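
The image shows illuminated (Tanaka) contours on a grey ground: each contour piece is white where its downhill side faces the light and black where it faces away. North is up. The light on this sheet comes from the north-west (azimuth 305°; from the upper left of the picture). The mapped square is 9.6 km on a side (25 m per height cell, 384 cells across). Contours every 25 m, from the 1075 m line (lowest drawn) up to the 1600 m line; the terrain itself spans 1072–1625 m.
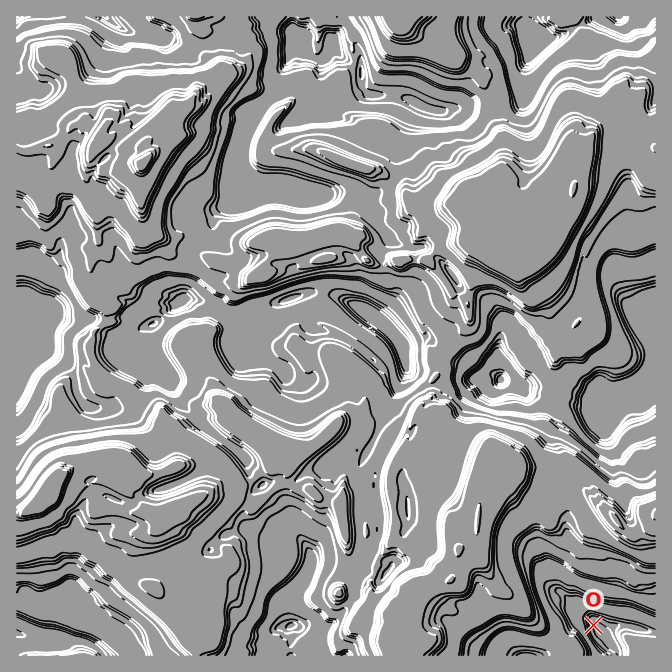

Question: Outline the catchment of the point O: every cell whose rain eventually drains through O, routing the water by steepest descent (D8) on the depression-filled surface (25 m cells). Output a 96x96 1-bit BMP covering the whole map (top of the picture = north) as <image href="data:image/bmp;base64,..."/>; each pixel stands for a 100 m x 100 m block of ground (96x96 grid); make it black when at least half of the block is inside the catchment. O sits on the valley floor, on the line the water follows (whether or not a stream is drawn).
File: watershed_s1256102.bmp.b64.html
<image width="96" height="96" href="data:image/bmp;base64,Qk2+BAAAAAAAAD4AAAAoAAAAYAAAAGAAAAABAAEAAAAAAIAEAAATCwAAEwsAAAIAAAAAAAAA////AAAAAAAAAAAAAAAAAAAAAAAAAAAAAAAAAAAAMAAAAAAAAAAAAAAAcAAAAAAAAAAAAAAA8AAAAAAAAAAAAAAB/AAAAAAAAAAAAAAD/gAAAAAAAAAAAAAH/gAAAAAAAAAAAAAP/gAAAAAAAAAAAAAf/gAAAAAAAAAAAAB//wAAAAAAAAAAAAD//wAAAAAAAAAAAAD//wAAAAAAAAAAAAH//wAAAAAAAAAAAAP//wAAAAAAAAAAAAP//wAAAAAAAAAAAAf//wAAAAAAAAAAAAf//wAAAAAAAAAAAAf//wAAAAAAAAAAAAf//4AAAAAAAAAAAAf//8AAAAAAAAAAAAf//8AAAAAAAAAAAAf//4AAAAAAAAAAAAf//gAAAAAAAAAAAAP//gAAAAAAAAAAAAP//AAAAAAAAAAAAAP/+AAAAAAAAAAAAAH/8AAAAAAAAAAAAAH/wAAAAAAAAAAAAAHgAAAAAAAAAAAAAAAAAAAAAAAAAAAAAAAAAAAAAAAAAAAAAAAAAAAAAAAAAAAAAAAAAAAAAAAAAAAAAAAAAAAAAAAAAAAAAAAAAAAAAAAAAAAAAAAAAAAAAAAAAAAAAAAAAAAAAAAAAAAAAAAAAAAAAAAAAAAAAAAAAAAAAAAAAAAAAAAAAAAAAAAAAAAAAAAAAAAAAAAAAAAAAAAAAAAAAAAAAAAAAAAAAAAAAAAAAAAAAAAAAAAAAAAAAAAAAAAAAAAAAAAAAAAAAAAAAAAAAAAAAAAAAAAAAAAAAAAAAAAAAAAAAAAAAAAAAAAAAAAAAAAAAAAAAAAAAAAAAAAAAAAAAAAAAAAAAAAAAAAAAAAAAAAAAAAAAAAAAAAAAAAAAAAAAAAAAAAAAAAAAAAAAAAAAAAAAAAAAAAAAAAAAAAAAAAAAAAAAAAAAAAAAAAAAAAAAAAAAAAAAAAAAAAAAAAAAAAAAAAAAAAAAAAAAAAAAAAAAAAAAAAAAAAAAAAAAAAAAAAAAAAAAAAAAAAAAAAAAAAAAAAAAAAAAAAAAAAAAAAAAAAAAAAAAAAAAAAAAAAAAAAAAAAAAAAAAAAAAAAAAAAAAAAAAAAAAAAAAAAAAAAAAAAAAAAAAAAAAAAAAAAAAAAAAAAAAAAAAAAAAAAAAAAAAAAAAAAAAAAAAAAAAAAAAAAAAAAAAAAAAAAAAAAAAAAAAAAAAAAAAAAAAAAAAAAAAAAAAAAAAAAAAAAAAAAAAAAAAAAAAAAAAAAAAAAAAAAAAAAAAAAAAAAAAAAAAAAAAAAAAAAAAAAAAAAAAAAAAAAAAAAAAAAAAAAAAAAAAAAAAAAAAAAAAAAAAAAAAAAAAAAAAAAAAAAAAAAAAAAAAAAAAAAAAAAAAAAAAAAAAAAAAAAAAAAAAAAAAAAAAAAAAAAAAAAAAAAAAAAAAAAAAAAAAAAAAAAAAAAAAAAAAAAAAAAAAAAAAAAAAAAAAAAAAAAAAAAAAAAAAAAAAAAAAAAAAAAAAAAAAAAAAAAAAAAAAAAAAAAAAAAAAAAAAAAAAAAAAAAAAAAAAAAAAAAAAAA="/>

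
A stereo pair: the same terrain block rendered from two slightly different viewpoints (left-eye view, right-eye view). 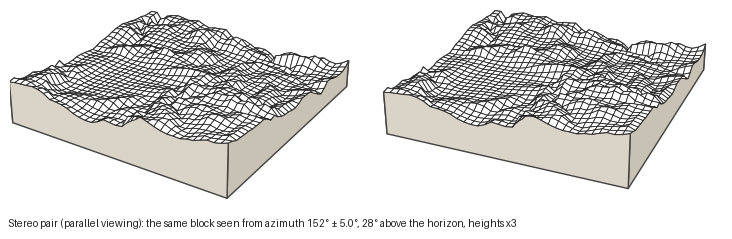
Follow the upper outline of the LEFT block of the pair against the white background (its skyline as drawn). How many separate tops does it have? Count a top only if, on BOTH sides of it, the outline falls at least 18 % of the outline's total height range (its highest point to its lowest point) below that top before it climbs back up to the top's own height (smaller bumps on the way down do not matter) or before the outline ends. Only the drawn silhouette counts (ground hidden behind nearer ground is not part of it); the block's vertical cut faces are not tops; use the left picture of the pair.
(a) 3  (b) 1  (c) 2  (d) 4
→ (b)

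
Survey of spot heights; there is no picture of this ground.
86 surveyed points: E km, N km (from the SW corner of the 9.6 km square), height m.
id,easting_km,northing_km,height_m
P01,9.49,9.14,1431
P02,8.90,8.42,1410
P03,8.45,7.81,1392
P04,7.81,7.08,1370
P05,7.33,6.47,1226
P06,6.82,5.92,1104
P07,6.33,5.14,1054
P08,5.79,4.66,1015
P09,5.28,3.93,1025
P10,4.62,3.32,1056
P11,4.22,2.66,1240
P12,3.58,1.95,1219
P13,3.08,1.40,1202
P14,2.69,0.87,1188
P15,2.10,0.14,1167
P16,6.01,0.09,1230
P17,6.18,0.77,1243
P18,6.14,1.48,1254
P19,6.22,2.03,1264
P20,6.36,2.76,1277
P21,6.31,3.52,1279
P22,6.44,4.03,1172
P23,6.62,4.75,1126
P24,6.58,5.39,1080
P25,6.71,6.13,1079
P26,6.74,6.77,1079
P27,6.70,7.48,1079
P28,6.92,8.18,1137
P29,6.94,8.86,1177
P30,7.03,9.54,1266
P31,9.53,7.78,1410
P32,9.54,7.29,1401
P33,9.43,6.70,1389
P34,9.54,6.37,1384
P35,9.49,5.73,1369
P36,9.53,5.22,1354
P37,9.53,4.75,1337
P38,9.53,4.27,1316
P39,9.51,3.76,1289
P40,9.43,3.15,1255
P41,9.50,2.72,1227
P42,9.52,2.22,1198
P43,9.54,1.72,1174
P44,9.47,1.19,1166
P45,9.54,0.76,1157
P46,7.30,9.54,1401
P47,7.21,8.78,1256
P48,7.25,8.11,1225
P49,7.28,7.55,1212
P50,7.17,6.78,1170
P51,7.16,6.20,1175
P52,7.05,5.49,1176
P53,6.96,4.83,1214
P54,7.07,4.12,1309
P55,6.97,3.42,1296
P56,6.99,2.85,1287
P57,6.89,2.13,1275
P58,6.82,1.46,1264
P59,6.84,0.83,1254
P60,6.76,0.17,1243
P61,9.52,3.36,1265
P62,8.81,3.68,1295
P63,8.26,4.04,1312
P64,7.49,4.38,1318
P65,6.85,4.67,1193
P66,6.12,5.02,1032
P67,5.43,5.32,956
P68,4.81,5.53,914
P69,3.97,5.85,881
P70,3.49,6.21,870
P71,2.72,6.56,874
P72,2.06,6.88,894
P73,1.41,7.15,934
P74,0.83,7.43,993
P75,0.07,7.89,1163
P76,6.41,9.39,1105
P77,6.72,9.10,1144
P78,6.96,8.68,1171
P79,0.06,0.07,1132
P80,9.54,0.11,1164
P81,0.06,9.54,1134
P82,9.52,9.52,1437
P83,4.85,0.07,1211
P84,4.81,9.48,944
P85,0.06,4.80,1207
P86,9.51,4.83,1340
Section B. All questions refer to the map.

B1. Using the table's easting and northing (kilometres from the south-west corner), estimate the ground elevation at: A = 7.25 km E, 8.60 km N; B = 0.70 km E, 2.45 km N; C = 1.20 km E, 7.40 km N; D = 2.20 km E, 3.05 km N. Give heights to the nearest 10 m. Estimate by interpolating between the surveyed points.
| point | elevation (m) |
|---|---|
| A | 1260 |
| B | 1180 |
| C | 950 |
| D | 1210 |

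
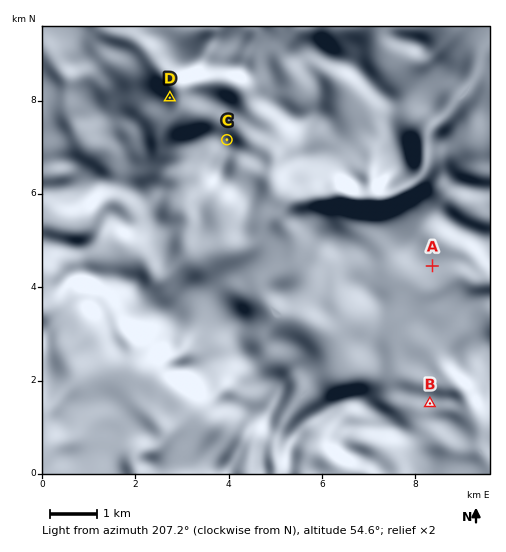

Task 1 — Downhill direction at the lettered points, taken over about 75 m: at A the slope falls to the SE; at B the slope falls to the SE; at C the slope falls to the NE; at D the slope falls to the NE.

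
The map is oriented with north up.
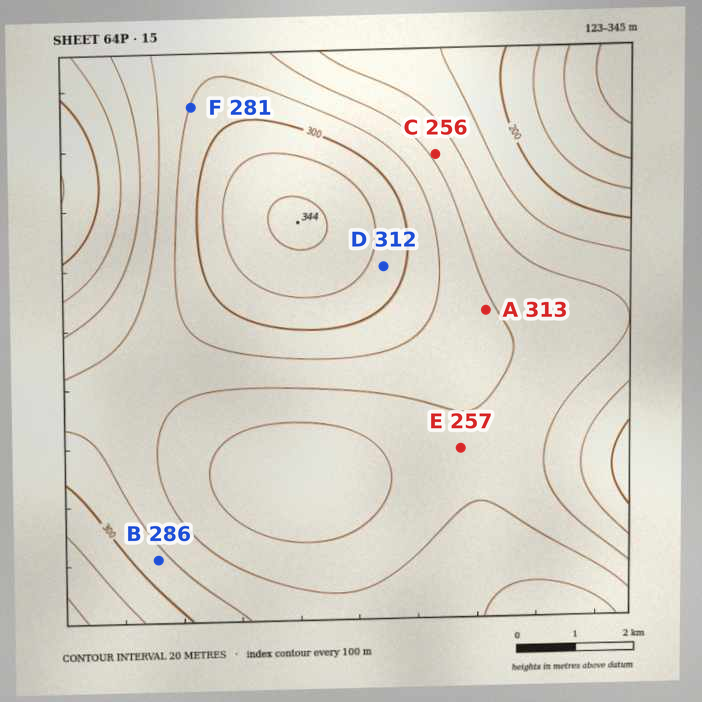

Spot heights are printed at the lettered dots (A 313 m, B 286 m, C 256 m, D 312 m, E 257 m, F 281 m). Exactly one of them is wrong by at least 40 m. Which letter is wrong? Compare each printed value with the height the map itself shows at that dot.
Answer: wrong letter A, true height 263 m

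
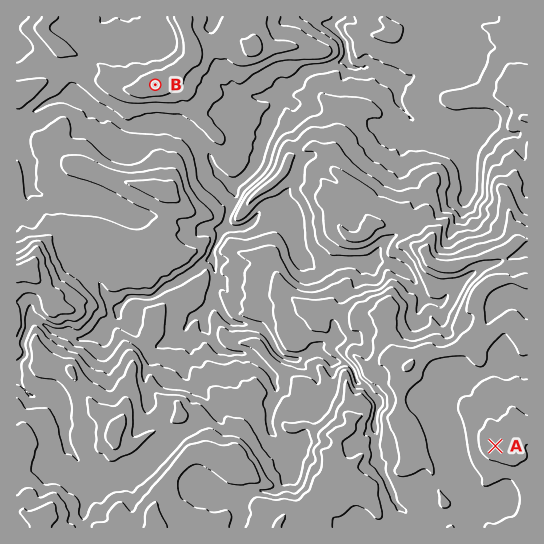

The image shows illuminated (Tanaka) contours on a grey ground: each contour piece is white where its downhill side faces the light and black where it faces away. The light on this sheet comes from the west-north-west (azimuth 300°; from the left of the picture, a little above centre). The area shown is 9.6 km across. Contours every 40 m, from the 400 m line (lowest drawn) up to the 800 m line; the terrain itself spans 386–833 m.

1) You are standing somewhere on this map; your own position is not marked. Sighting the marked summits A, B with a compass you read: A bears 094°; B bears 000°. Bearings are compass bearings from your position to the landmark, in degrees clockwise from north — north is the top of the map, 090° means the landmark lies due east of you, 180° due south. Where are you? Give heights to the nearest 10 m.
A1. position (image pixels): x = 155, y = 422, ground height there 700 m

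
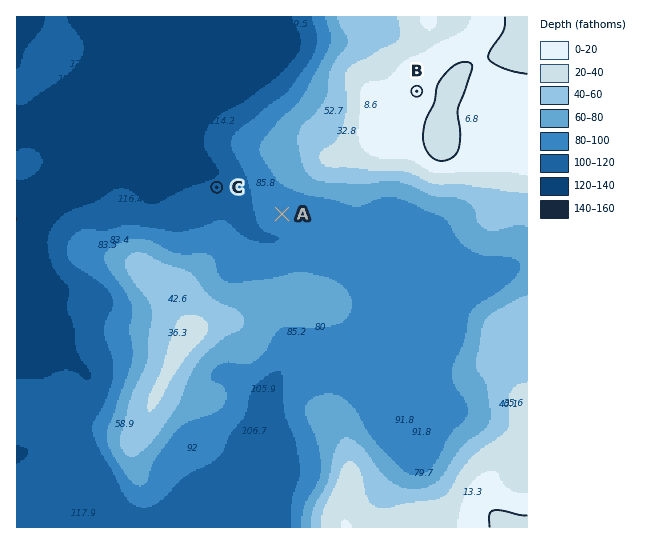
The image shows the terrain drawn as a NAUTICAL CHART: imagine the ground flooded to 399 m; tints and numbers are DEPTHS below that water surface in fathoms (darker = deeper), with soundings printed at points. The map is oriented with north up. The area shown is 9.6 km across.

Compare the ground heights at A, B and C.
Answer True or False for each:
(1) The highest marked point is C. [False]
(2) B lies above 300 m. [True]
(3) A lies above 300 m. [False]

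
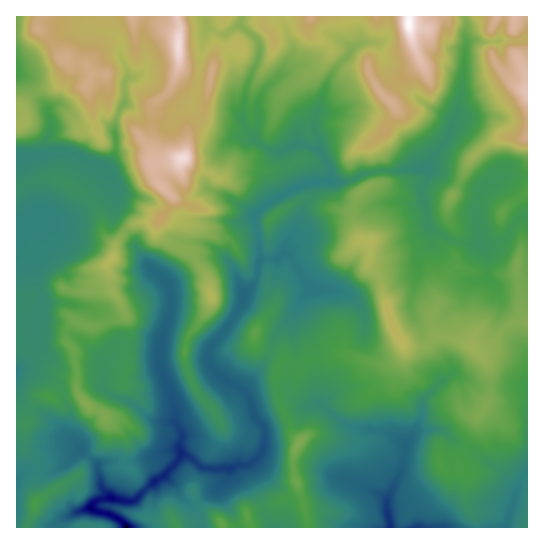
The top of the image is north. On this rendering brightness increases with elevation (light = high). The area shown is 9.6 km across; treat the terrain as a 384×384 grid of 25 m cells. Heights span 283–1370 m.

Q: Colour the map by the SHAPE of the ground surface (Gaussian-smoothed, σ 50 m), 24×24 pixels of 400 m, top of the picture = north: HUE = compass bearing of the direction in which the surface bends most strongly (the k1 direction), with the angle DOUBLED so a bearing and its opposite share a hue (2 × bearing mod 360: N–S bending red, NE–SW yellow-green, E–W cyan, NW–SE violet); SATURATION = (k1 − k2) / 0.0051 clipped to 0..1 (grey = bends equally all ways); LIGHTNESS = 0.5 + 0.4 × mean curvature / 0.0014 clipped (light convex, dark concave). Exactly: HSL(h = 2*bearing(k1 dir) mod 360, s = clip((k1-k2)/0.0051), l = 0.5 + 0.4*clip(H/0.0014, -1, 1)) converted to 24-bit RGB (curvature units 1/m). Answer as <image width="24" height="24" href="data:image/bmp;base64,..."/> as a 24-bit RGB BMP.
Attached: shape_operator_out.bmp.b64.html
<image width="24" height="24" href="data:image/bmp;base64,Qk32BgAAAAAAADYAAAAoAAAAGAAAABgAAAABABgAAAAAAMAGAAATCwAAEwsAAAAAAAAAAAAA9ElaPGpHAbpDWvYA/ybeQ4z/UYrOxee+PCWK0/jg5WzynEO+THd4wNaZak+jZnqzrqV3OyCtwn21mnVIbUQ4mMiDU5lnVKOkUsvW7K7rtnDKKeO/eVwAFjECM9NbsDp0jdh2KzUdYrxNrmG7xVW1q+CVT111f1hklGhjMU+HlXV2cUdcfrZvmqVxdohqQYR6Z4hJNHIt53zUoCTLkpLEy+DNEXp7KIhR0oE9eXoiSnQ6VF9EwVRt1NmPSTVHbWhZfop1YXiPZEWDxp6vj7a4oJ+1n1+cRnttdLF+dIuNRWxOpBpQaIE0mrM3RYldHFB4w1VmvIufXpt5K1xft1tM2bWSXWF8b5WZeYqPfpWKMDxk1tm9hG2lhkpKmWdjS2CfvaaIU4B/UTE6dTo5v+PBzfHxO0CnUzqJgU9U2uW0T3ylSippXMxf67LMjYjGg0Bed209cVhGK1U+oq0tcjItp6yCcouUVHC9rWRrlTloSiyl0/jrq9LbmR0yQ2KuUkNwskpMv+7NhFOGRCJXzuzDR1w3dytDw36zlYaxgmqVWbqVTFu3lbu7sIy4g6ieZ0qIVE6mwI7MUXnqaIU3eSIunNWgV0iJRR9O0PvTXTBMb0NPSUSDxct7mnCDV3iBc49ioHJ8oIWqtXCOGIdvtoN1jWBWrKxma1JwX5ZOaFqI3d9tVUV2Z3yCydCXNCVL3kNvU8csZztelFdcLIliw7WUqIGmeGqXaoaUg4evoFuCmbFdd09MJ08xqKxnq7aJVmZ5gZmRYDt3yeavgTlHSGlTzceHIidG7ZN/lV4qLWKBxpnTf9KoXLGoiWSejXyZgbKOTzNrwlpvuuTnp27AXHW4nMivqYaRZ1Bviod8ODdp3MCRoZ7LtE67wuGpMlNsJUpe+9DVF1g6KoCC89jaMmpdV16Cp5Wktq+iHRAy4PjTTytjjKNscYCSq42ccVWuqH60kouDNyZqxbUjiGE3e8xngsa+gl+nGh87xn145fPYCh8puadbxoieQmxncZFgeURFPBxJ6/jTJyhft62bW46KiZBvXkdpp5ZqgnWJP3PJypDmrF6ByOWcNIN+bj5iJBYrmtyN59u8MhFFMslipmxld1R4ZD82TB8nXNB0pcNlOT1oo6N8gWRhbIddaUh+jbFwe351UXVaNo5tk3PV993USR9fJA8QVLSKq++yXxgvjPF0Gm+Fe3lFeVqHp2LQiqnasN6ZcZyJTVp2cZSPqbKSbnefQ1N61HWQgYN7eYB+ZWpwQGdn++2uMgEvz+mzQqhrr407UcXek9bJxBW1Rm9tXXF2OlhS1LmkxM/jgmy0XHCJcj5+sZ44UEJxiZFLPLFXdIBwenRzcGZmWKtnIFhT5YTz9NfyZjegoOBjQ/CWMYcwEU7a3JbXNT5mZJeyhct0b3pKmnBrk36YXCt0q9GPSkNn2q+qNG5dlXaBdGVwf5uQfaSNUktnZSYWj2cNx/qlIcxrWA8Nx48pK2JJOokROU3ehb3F0ojex32RX4lOS5VdMECB9NvXM0xgX51xvHu1iHibjZCuip+ff3B1Px9BmniquuW31oBZI0+i1uH1oofHa1y1pI28S3o9NEkRaHcDR2oAzcABkjMsMVljyks8j59CQF5JiH5ZTFQlVV4vRDAbbi8fCHmSjcuDi8Gvv7ziyX+dHj41xoK+tDtQLXAoxnBqPxdY9dbv17nif7uMQmZjOm9hTIOZ99TmcTJSgG8zz+blGT+j2K3kvfXVCQAz2fTXkZJRX29O13l9SYd7bygn0j1fd6KPRpiUQkqdSJJ30Za27L7OW4tTTIpkJ1dRPl9J5cnw1LPx2tO3GQoplmg04Nx5AJCrqisbyrWSR3ZQz3pgVp51OilrOZauwpiPUXpdNG9jUmpCW0Ex4teJzdHpxihOJDxMWT9Kg300urBJulqH0EnGR7fHstGRwNmCDmirsFyXzpuAI0uz0KZuIEloOMErwo+mtIekKWl9kWCVedGQftyUSREr7vPYFi9NflCanW9vq9W+VzM0nFBVgsahfbeS1ZOpDQ9cO1pk6d2yEjNs99jTmzq+9w3/H081n29izDF7IEqh3/XWTSlYt1+V2uvFIypyPzN4pOi/r6tgYCNmddiQhqaalnd5hjSG1chvPztj7fbVDRgq3Wh+7d7pRgB4cGfVmnBPjdOoFFZkrroVXSRs0OSYyKFBJxx8Bik+hZwAs9kXQyHhlLmGZnRefm9hbzx8vtR1VYab5O2sHxpAx4ouXwU8feeMfTCL5ta9Qj2IdHmntHTGHjNk6vPOxGufS6HUFBBtiF79jOah"/>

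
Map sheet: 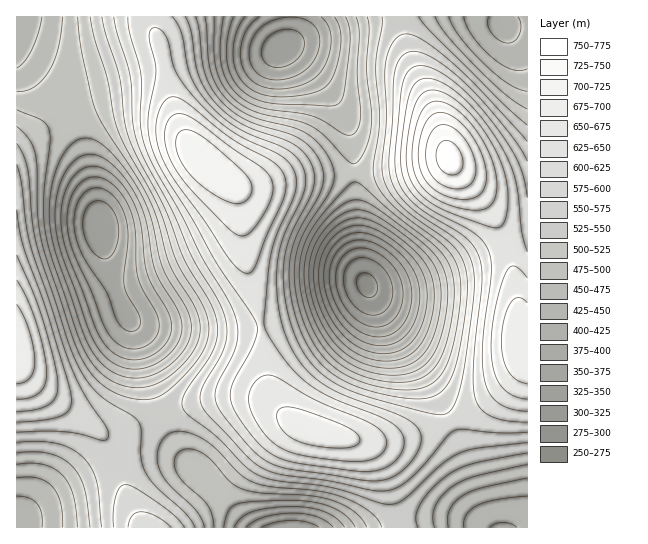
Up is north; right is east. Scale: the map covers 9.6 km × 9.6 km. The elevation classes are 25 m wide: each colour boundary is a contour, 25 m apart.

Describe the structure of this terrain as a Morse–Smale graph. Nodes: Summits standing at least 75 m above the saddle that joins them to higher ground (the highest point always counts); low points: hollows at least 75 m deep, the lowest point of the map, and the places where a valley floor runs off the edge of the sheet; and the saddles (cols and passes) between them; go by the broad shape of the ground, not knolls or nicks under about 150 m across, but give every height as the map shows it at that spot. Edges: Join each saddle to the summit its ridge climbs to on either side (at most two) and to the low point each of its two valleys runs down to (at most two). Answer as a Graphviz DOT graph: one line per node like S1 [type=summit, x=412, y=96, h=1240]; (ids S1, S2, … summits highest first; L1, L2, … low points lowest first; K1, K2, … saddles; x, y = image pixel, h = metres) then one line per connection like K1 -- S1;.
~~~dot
graph terrain {
  S1 [type=summit, x=449, y=158, h=761];
  S2 [type=summit, x=202, y=161, h=722];
  S3 [type=summit, x=17, y=347, h=698];
  L1 [type=low, x=366, y=285, h=269];
  L2 [type=low, x=101, y=227, h=328];
  L3 [type=low, x=282, y=49, h=335];
  L4 [type=low, x=291, y=527, h=380];
  L5 [type=low, x=503, y=26, h=420];
  L6 [type=low, x=502, y=527, h=422];
  L7 [type=low, x=17, y=527, h=431];
  K1 [type=saddle, x=506, y=246, h=643];
  K2 [type=saddle, x=261, y=326, h=626];
  K3 [type=saddle, x=451, y=421, h=578];
  K4 [type=saddle, x=117, y=466, h=570];
  K5 [type=saddle, x=162, y=414, h=538];
  K6 [type=saddle, x=354, y=173, h=503];
  K7 [type=saddle, x=70, y=107, h=492];
  K1 -- S1;
  K1 -- L1;
  K1 -- L5;
  K2 -- S2;
  K2 -- L1;
  K2 -- L2;
  K3 -- S1;
  K3 -- S2;
  K3 -- L1;
  K3 -- L6;
  K4 -- S3;
  K4 -- L4;
  K4 -- L7;
  K5 -- S2;
  K5 -- S3;
  K5 -- L2;
  K5 -- L4;
  K6 -- S1;
  K6 -- S2;
  K6 -- L1;
  K6 -- L3;
  K7 -- S2;
  K7 -- S3;
  K7 -- L2;
}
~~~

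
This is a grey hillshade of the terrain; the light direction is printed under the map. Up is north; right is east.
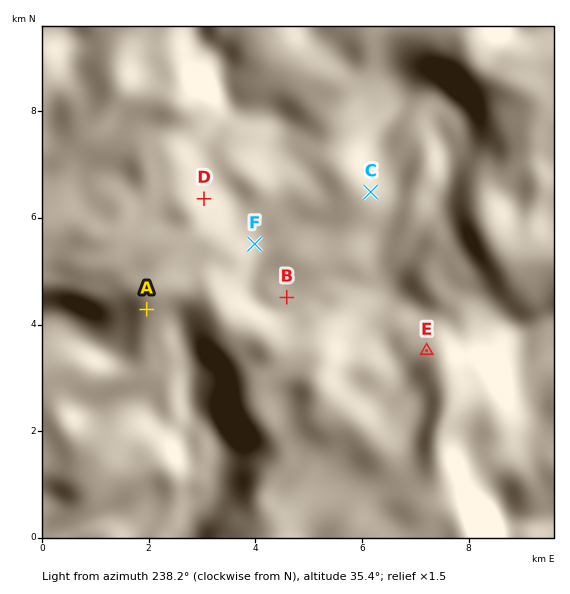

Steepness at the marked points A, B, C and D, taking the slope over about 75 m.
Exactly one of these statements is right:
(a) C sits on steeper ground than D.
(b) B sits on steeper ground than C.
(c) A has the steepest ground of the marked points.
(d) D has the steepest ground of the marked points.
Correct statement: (c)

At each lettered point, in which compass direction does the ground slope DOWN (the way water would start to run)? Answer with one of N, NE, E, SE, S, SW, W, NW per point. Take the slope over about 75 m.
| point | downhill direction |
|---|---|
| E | SE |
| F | W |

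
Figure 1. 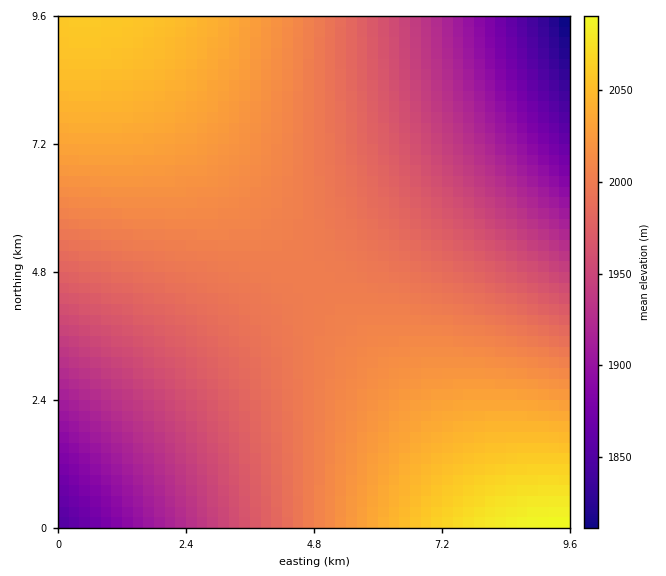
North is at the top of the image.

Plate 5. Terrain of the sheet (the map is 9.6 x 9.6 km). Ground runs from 1805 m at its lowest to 2095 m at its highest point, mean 1985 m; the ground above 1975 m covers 62.3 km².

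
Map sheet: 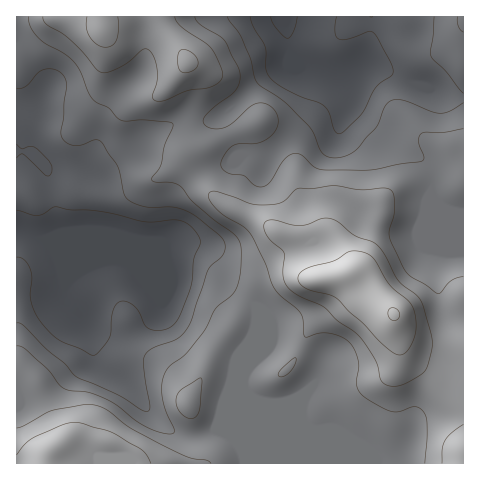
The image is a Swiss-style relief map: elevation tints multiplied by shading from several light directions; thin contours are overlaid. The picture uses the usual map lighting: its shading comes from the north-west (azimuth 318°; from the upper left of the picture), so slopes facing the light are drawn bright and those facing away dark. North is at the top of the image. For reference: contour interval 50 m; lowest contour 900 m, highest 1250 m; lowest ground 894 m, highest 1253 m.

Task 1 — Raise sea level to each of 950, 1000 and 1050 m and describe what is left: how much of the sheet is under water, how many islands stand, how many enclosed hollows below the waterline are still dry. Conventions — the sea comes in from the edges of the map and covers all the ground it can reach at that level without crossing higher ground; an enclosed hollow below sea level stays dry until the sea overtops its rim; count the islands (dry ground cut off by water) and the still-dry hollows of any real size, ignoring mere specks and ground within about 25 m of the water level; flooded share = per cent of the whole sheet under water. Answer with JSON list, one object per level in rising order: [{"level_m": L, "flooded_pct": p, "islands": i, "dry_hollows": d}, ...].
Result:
[{"level_m": 950, "flooded_pct": 14, "islands": 0, "dry_hollows": 0}, {"level_m": 1000, "flooded_pct": 30, "islands": 0, "dry_hollows": 0}, {"level_m": 1050, "flooded_pct": 44, "islands": 0, "dry_hollows": 0}]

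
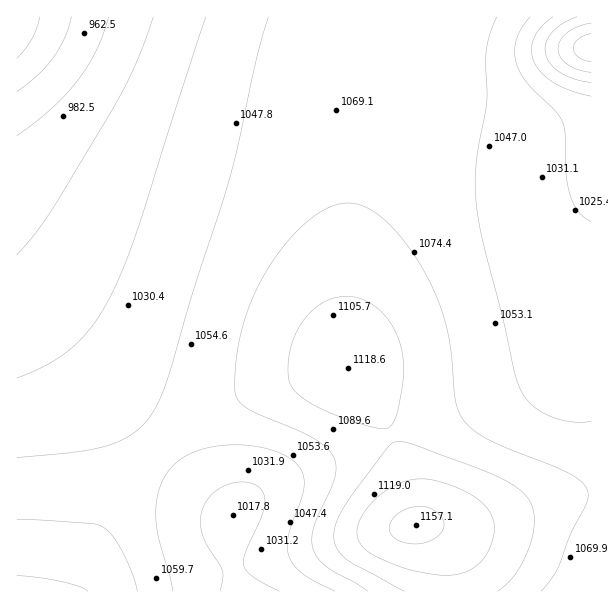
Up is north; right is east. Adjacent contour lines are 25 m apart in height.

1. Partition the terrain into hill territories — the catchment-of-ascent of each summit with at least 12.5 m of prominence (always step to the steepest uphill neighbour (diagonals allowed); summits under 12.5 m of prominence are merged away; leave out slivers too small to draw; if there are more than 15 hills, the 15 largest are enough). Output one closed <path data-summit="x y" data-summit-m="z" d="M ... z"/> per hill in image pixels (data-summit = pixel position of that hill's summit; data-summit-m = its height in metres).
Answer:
<path data-summit="348 368" data-summit-m="1119" d="M18 22l-2 1 0 261 96 114 52 58 39 37 28 21 26-20 43-22 77-30 54-24 88-32 23-10 14-11 4-9 2-50 6-37 12-35 12-21-1-57-16 2-24 0-44-4-277-46-41-11-45-17-88-44z"/><path data-summit="416 525" data-summit-m="1157" d="M591 214l-11 20-12 35-6 37-2 50-4 9-14 11-12 6-99 36-54 24-66 26-47 22-16 10-16 15-3 9 1 34 12 34 350-1z"/><path data-summit="17 591" data-summit-m="1107" d="M17 284l-1 307 224 1-11-43 0-25 3-9-29-22-39-37-52-58z"/>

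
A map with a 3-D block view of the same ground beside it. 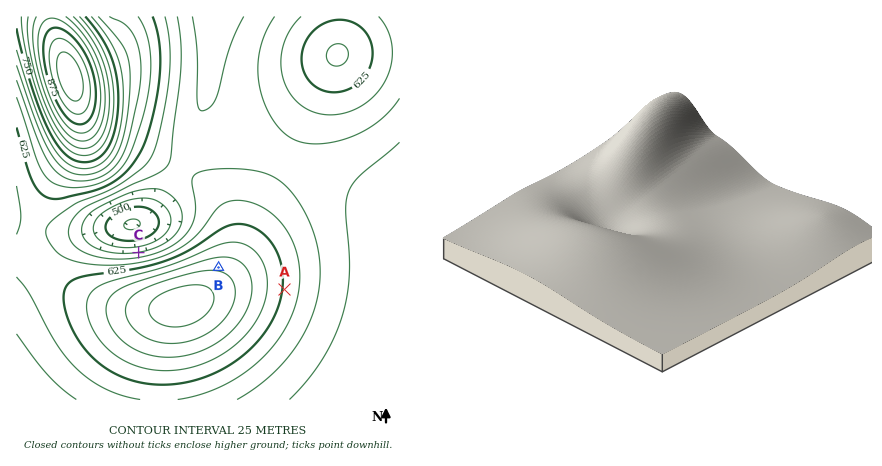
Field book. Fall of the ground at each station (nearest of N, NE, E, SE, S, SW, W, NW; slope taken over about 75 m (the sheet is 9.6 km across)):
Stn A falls E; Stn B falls N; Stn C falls N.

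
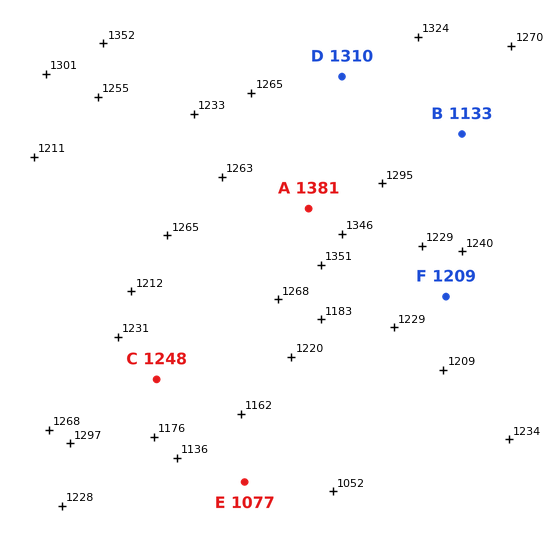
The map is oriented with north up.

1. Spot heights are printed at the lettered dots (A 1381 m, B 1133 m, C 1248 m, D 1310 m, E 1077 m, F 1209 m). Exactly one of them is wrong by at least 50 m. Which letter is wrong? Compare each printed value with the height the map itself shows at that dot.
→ B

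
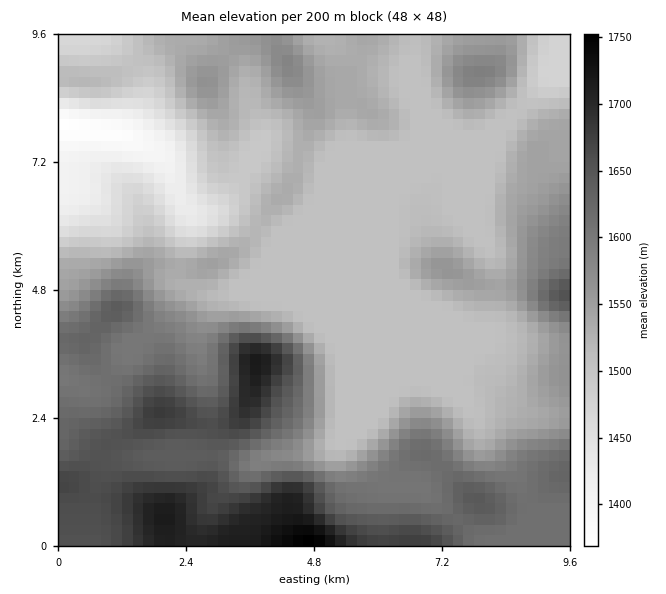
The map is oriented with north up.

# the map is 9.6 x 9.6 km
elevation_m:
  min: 1370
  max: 1760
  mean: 1550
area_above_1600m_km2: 27.1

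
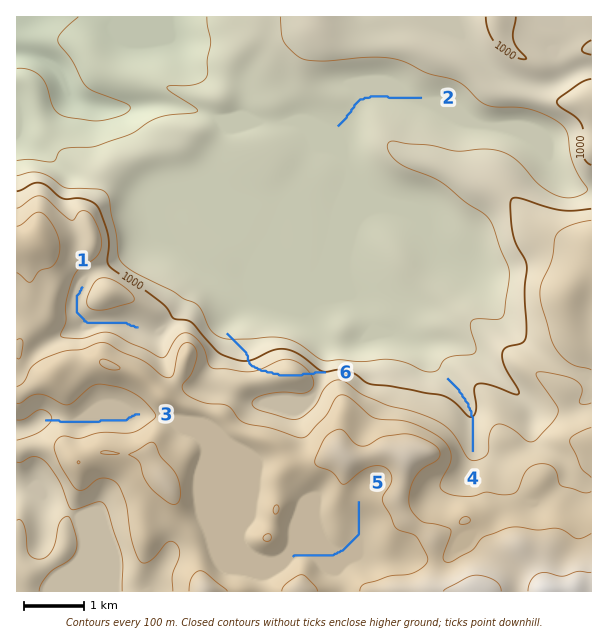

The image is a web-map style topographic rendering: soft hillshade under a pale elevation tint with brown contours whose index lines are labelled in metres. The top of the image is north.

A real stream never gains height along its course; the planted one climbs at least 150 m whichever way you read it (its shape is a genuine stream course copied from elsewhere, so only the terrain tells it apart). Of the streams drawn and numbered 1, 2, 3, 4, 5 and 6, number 6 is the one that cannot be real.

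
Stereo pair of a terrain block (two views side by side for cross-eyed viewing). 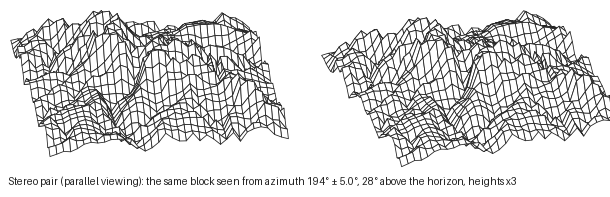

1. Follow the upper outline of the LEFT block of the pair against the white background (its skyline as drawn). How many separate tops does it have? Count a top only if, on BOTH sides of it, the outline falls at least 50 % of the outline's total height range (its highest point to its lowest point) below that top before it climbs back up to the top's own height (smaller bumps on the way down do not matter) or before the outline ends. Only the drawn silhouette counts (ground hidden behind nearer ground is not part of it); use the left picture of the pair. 0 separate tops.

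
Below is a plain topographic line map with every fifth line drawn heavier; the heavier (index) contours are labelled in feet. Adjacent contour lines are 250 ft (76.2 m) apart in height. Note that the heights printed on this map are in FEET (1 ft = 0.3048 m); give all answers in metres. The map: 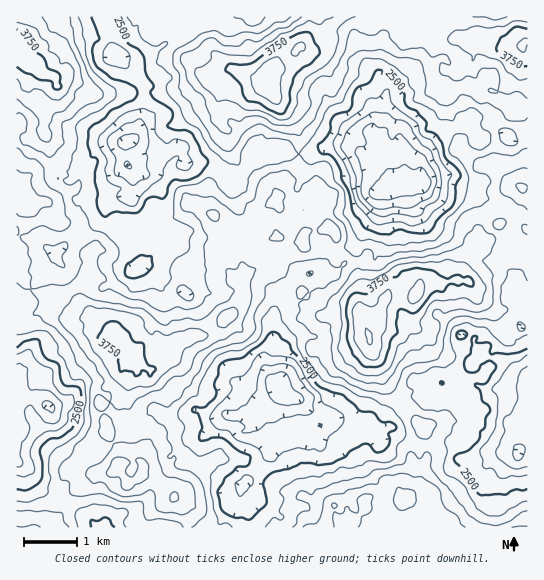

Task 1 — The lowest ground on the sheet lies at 390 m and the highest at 1300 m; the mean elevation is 880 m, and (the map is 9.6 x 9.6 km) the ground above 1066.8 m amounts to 10.8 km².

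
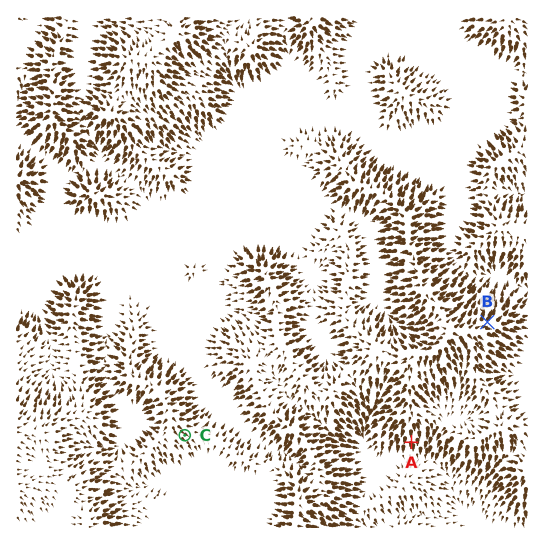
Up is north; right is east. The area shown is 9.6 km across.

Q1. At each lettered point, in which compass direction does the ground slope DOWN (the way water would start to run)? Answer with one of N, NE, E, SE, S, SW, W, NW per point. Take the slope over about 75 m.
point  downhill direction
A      S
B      NE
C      SE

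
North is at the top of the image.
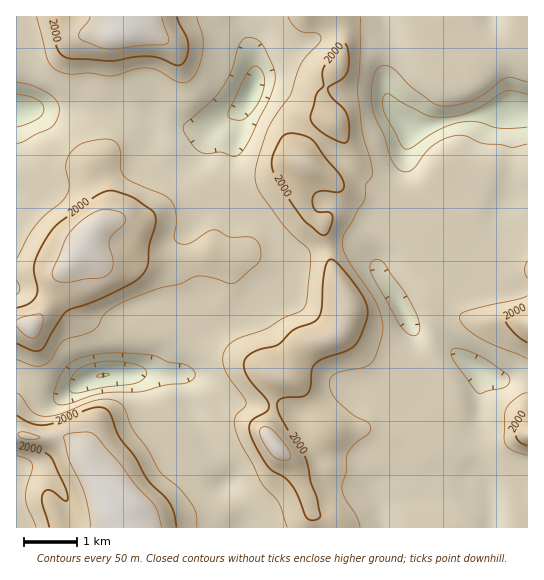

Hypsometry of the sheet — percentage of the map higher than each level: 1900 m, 91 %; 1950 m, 38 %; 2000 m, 18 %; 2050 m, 5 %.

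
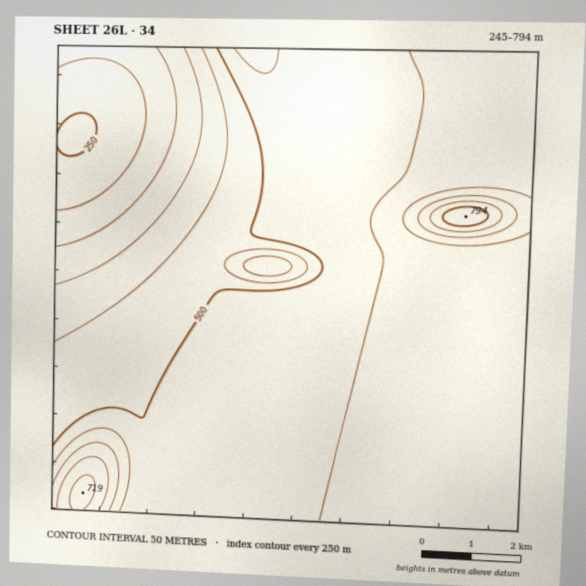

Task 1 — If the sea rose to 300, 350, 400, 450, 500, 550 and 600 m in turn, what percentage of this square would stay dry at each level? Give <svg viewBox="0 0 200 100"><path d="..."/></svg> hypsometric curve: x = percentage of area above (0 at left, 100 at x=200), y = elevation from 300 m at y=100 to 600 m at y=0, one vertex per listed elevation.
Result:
<svg viewBox="0 0 200 100"><path d="M190 100l-8-17-8-16-11-17-23-17-70-16-61-17"/></svg>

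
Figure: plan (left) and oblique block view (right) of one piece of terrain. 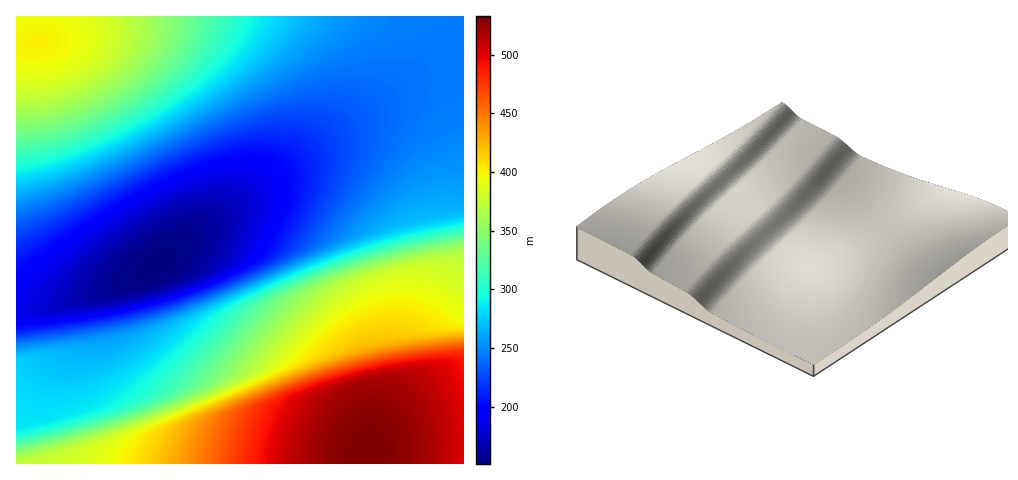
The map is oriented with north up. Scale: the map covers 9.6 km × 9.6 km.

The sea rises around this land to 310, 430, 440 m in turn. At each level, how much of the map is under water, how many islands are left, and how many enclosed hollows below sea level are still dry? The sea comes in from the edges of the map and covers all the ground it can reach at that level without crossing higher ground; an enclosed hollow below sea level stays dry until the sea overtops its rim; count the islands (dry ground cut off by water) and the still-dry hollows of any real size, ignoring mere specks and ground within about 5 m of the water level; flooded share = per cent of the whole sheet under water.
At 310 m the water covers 60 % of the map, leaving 0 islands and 0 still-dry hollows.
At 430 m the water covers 87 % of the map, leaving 0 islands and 0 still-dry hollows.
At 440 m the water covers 87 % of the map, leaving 0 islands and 0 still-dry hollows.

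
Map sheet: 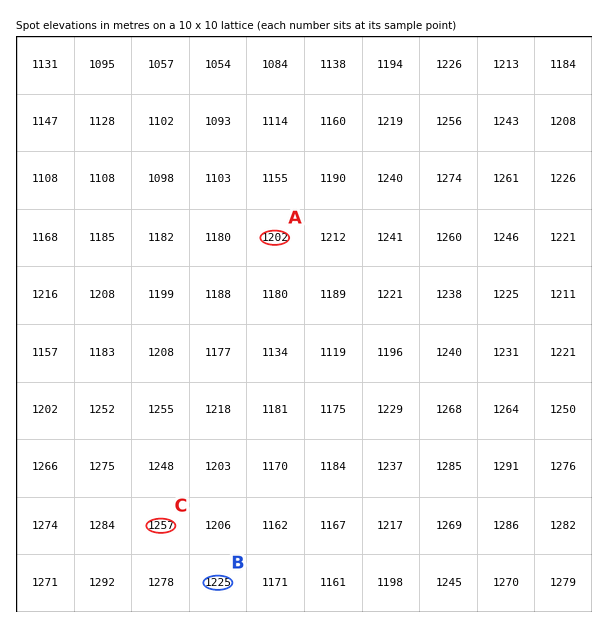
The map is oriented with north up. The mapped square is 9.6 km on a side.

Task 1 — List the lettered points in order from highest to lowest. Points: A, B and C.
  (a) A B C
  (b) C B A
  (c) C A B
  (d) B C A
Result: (b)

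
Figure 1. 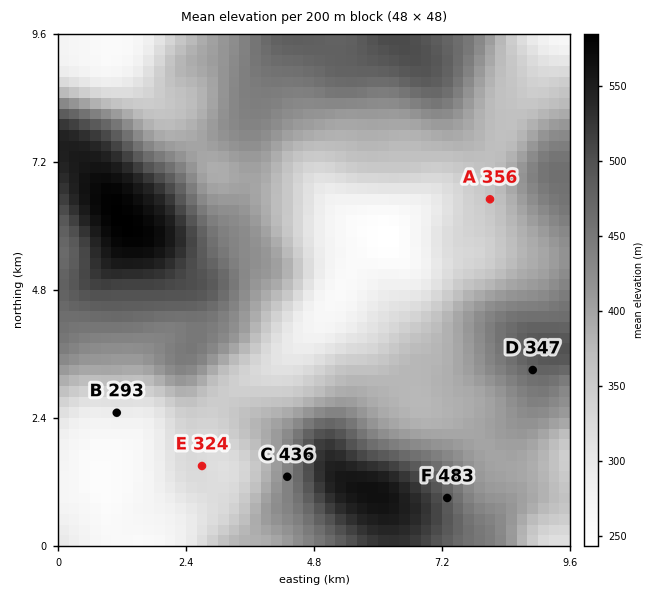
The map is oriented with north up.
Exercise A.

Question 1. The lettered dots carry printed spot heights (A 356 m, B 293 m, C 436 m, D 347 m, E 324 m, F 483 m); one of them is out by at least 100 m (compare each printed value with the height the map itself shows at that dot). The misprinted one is D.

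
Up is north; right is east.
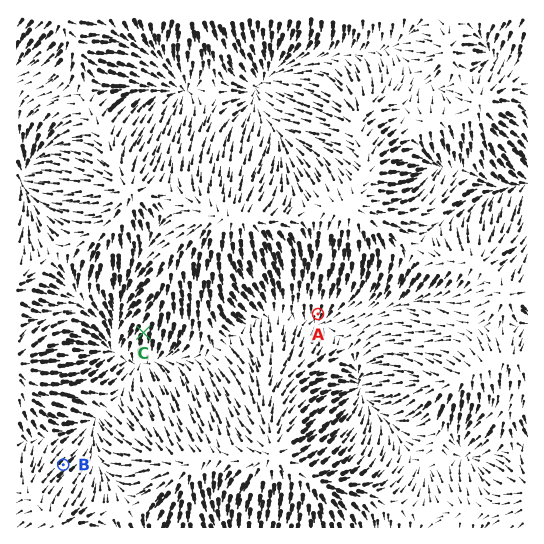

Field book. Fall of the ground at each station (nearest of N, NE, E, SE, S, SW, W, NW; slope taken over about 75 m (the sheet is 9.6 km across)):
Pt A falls S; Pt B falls NE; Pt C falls S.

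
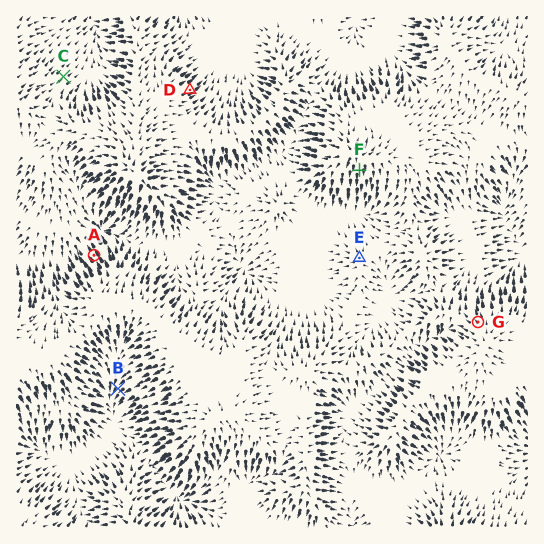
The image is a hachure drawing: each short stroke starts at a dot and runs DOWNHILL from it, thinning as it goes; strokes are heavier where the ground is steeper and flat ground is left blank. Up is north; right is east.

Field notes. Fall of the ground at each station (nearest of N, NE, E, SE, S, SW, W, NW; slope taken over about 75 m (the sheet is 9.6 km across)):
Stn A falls NW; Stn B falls SW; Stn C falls NE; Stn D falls NE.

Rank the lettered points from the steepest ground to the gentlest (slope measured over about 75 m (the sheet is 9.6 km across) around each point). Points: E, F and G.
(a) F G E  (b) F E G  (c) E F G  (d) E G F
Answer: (a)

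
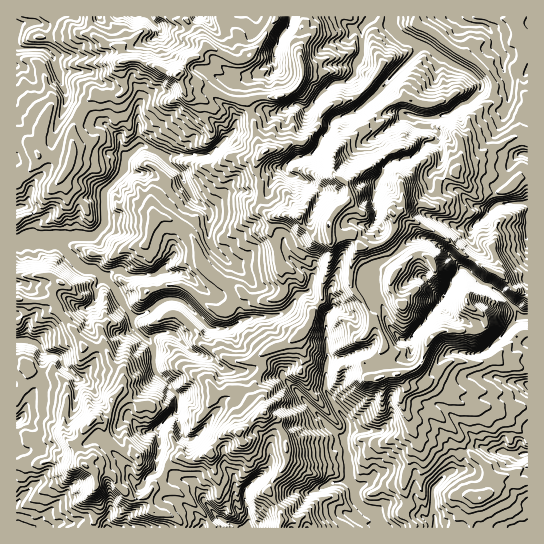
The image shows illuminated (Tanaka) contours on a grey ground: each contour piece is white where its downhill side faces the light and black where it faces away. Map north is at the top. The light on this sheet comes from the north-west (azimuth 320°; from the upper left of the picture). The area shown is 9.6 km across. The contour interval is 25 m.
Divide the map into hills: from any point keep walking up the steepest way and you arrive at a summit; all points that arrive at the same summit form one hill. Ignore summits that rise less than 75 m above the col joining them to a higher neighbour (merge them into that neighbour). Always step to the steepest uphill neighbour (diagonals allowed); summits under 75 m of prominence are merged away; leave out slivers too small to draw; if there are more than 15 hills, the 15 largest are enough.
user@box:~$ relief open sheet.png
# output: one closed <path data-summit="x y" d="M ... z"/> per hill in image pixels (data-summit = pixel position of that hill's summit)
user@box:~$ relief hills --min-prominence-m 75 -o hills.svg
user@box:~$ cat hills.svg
<path data-summit="329 225" d="M527 16l-184 0 1 6 7 6 12-1-2 28-5 8-1 11-4 5-9 4-7 0-6 4-20 22-14-5-18 9-16-4-18 6-6 4-4 12-7 6-8-12-8-1-25 22-4 9-8 0-6 2-21-10-7 0-13 10-6-14 0-6-15-14 7-30-1-6-4-3-5 0-12-12-31 1-6-15 4-2 37 1 15-5 13-1 33-14 5-4 1-5 28 0 8-12-180 0-1 405 7-4 6-19 10-13 4-16 0-17 14 3 4 4 2 6 14 14 4 0 12-16 4-9 0-13-9-15-1-17 8-7 2-16 6-9 13 13 8 16 8 9 3 14 12 11 11-7 15 0 20 19 20 8 14 11 22 0 18-6 10 2 4 4 2 6 24 26 31 32 6 3 5 27 0 16-16 2-24 10-14-1-26 17-12 15-8 4 278 0z"/><path data-summit="85 465" d="M103 277l-6 9-2 16-8 7 1 17 9 15 0 13-4 9-12 16-4 0-14-14-2-6-4-4-14-3 0 17-4 16-10 13-6 19-7 5 0 27 13 2 6-3 6 3 4 6 3 9 0 4-5 8-27 25 0 24 186 1 14-13-9-10-11-19-7-6-11-1-21-12 0-12 3-6-1-22 18-16 2-13-23-25-3-8-1-20-17-16-3-14-8-9-8-16z"/><path data-summit="177 74" d="M342 16l-23 1-14 15-7 0-9-7-7 10-21-12-4-6-2 13-6 6-8 3-10-2-4-4-8 0-16-17-5 0-9 12-28 0-1 5-5 4-33 14-13 1-15 5-37-1-4 2 6 15 31-1 12 12 5 0 4 3 1 6-7 30 15 14 0 6 6 14 13-10 7 0 21 10 6-2 8 0 4-9 25-22 8 1 8 12 7-6 4-12 6-4 18-6 16 4 18-9 14 5 20-22 6-4 7 0 9-4 4-5 1-11 5-8 0-26-10-1-7-6z"/><path data-summit="239 431" d="M167 332l-9 1-10 8 5 6 0 18 3 8 23 25-2 13-18 16 1 22-3 6 0 12 21 12 13 2 16 24 11 12 20 11 9 0 10-4 12-15 26-17 14 1 24-10 16-2 0-16-5-27-6-3-31-32-24-26-2-6-4-4-10-2-18 6-22 0-14-11-20-8-18-17z"/><path data-summit="402 305" d="M423 237l-6 0-8 4-14 14-20 9-10 13 0 8 15 17 9 24 14 14 7-1 14-16 5-9 14-15 8-13 1-7 9-12-22-22z"/><path data-summit="467 302" d="M463 268l-3 1-8 10-1 7-10 16 4 8 10 10 10 1 8 6 3 22 2 3 5 0 14-11 23-24-5-10-16-15-9-7-9-2z"/>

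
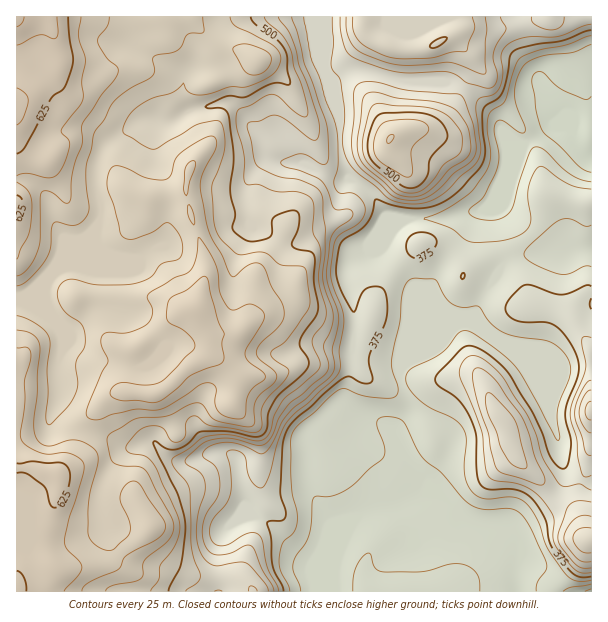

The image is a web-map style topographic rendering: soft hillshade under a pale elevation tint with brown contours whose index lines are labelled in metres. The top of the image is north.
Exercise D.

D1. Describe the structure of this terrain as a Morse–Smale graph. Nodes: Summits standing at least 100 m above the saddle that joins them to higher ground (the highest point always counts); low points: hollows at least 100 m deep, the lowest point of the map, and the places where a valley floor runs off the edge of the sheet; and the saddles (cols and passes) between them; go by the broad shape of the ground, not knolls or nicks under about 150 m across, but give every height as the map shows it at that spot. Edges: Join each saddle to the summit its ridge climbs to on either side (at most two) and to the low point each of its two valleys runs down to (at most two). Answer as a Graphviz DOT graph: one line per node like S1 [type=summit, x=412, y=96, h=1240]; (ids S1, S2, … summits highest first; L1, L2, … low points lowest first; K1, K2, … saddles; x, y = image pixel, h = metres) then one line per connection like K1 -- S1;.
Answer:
graph terrain {
  S1 [type=summit, x=17, y=18, h=680];
  S2 [type=summit, x=390, y=138, h=551];
  S3 [type=summit, x=588, y=540, h=493];
  L1 [type=low, x=591, y=159, h=287];
  K1 [type=saddle, x=341, y=138, h=399];
  K2 [type=saddle, x=486, y=293, h=354];
  K1 -- S1;
  K1 -- S2;
  K1 -- L1;
  K2 -- S1;
  K2 -- S3;
  K2 -- L1;
}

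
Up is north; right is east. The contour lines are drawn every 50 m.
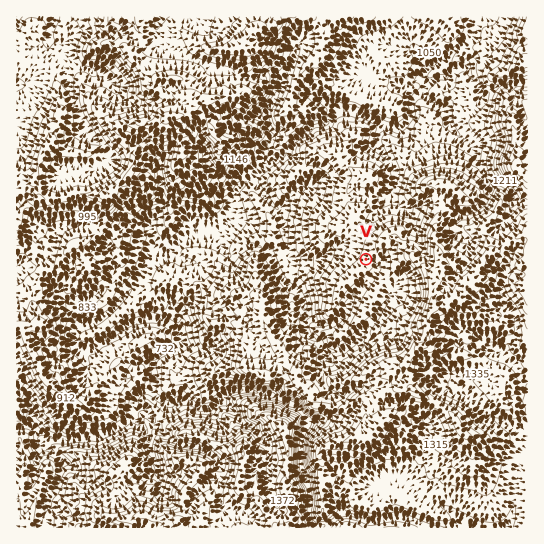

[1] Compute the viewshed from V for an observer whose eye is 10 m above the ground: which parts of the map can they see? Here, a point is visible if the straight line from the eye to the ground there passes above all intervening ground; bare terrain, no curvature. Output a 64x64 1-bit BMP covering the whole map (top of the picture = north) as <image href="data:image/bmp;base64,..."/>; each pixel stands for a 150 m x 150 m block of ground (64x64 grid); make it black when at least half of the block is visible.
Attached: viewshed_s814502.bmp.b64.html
<image width="64" height="64" href="data:image/bmp;base64,Qk0+AgAAAAAAAD4AAAAoAAAAQAAAAEAAAAABAAEAAAAAAAACAAATCwAAEwsAAAIAAAAAAAAA////AAAAAAAAAAAAQAAAAAAA+AAgAAAAAAAAAAAAAAAAAAQAIAAAAAAABAAgAAAAAAAAAGAAAAAAAAEAQAAAAAAAAQgAAAAAAAAACAAAAAAAAAAIIAAAAAAAABgnAAAAAAAAACHAAAAAAAAAYAAAAAAAAADAAAAAAAAAAAAAAAAAAAAABAAAAAIAAAAEAAAABAAAAAwAAAAMAAAAHcAAABwAAAIY8AAAGAAACAA5AAAwAAAIAB+AADgAAAAAB8AAeAAAAAAA4AAcAAABAIBgABwAAAEAQ+AAPAAAAQAj8AA+AAABADHwAD8AAAMAGPAAe8AAAwAIcAAx4AADAAxwAAD0AAMARnAAAPYAAwByYAAC9wACAHPAAAP3xgIAf4AAAe+/zIf/AACAf7/Ag+AQAPA/H8AB4AAA+B8fwABgAAD8Hx/AABAAABwf38AAAAAAEB9fgAAAAAAAD9/AABgAAAADn+AAOAAAAAOPYABgAAAAAQ9gAIAAAAAADnADgAAAAAAGeAAAAAAAAEx8AAAAAAAAPF4AAAAAAAA8+uAAAAAAAA/4cAAAAAAAA/4wAAAAAAAA/jAAAAAAAAAPEAAAAAAAAAMYAAAAAAAAAR4AAAAAAAAHjwAAAAAAAB/HgAAAAAAAP8OAAAAAAAABw8CAAAAAAADB4YAAAAAAA+HxwAAAAAAAff/wAA=="/>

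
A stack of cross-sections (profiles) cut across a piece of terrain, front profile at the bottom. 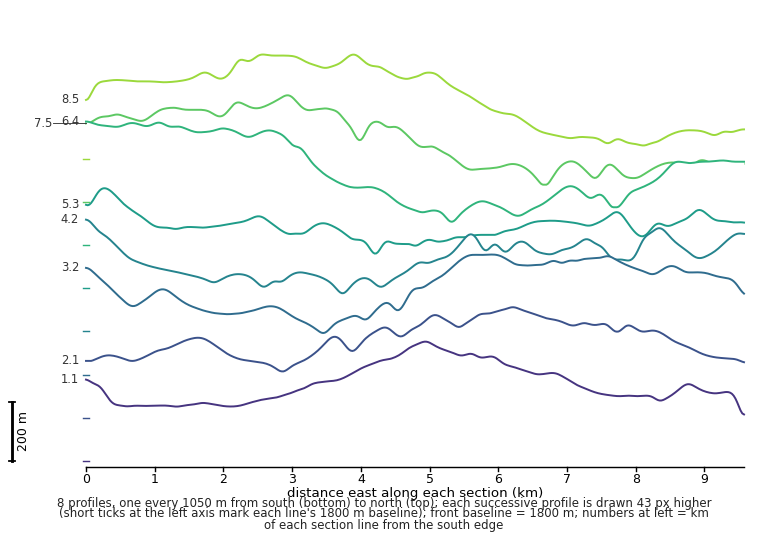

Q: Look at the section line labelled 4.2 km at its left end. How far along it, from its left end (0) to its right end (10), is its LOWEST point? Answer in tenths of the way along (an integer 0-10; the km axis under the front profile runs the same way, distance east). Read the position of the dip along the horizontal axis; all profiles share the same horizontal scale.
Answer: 4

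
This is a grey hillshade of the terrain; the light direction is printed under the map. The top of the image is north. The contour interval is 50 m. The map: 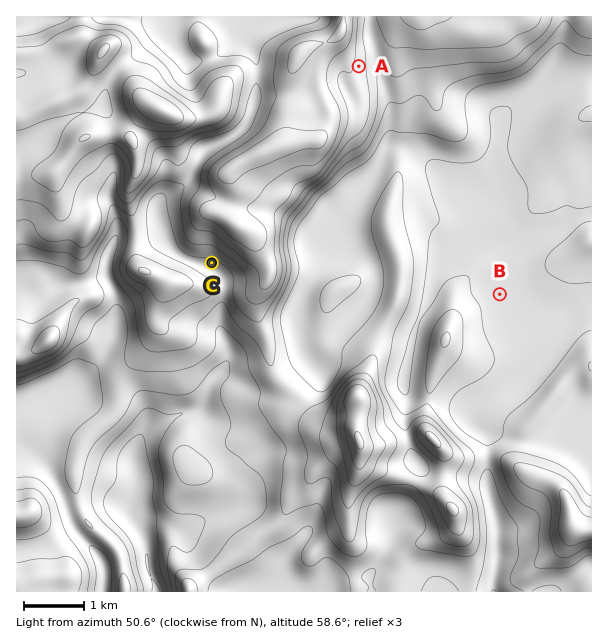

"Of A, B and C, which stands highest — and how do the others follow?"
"A C B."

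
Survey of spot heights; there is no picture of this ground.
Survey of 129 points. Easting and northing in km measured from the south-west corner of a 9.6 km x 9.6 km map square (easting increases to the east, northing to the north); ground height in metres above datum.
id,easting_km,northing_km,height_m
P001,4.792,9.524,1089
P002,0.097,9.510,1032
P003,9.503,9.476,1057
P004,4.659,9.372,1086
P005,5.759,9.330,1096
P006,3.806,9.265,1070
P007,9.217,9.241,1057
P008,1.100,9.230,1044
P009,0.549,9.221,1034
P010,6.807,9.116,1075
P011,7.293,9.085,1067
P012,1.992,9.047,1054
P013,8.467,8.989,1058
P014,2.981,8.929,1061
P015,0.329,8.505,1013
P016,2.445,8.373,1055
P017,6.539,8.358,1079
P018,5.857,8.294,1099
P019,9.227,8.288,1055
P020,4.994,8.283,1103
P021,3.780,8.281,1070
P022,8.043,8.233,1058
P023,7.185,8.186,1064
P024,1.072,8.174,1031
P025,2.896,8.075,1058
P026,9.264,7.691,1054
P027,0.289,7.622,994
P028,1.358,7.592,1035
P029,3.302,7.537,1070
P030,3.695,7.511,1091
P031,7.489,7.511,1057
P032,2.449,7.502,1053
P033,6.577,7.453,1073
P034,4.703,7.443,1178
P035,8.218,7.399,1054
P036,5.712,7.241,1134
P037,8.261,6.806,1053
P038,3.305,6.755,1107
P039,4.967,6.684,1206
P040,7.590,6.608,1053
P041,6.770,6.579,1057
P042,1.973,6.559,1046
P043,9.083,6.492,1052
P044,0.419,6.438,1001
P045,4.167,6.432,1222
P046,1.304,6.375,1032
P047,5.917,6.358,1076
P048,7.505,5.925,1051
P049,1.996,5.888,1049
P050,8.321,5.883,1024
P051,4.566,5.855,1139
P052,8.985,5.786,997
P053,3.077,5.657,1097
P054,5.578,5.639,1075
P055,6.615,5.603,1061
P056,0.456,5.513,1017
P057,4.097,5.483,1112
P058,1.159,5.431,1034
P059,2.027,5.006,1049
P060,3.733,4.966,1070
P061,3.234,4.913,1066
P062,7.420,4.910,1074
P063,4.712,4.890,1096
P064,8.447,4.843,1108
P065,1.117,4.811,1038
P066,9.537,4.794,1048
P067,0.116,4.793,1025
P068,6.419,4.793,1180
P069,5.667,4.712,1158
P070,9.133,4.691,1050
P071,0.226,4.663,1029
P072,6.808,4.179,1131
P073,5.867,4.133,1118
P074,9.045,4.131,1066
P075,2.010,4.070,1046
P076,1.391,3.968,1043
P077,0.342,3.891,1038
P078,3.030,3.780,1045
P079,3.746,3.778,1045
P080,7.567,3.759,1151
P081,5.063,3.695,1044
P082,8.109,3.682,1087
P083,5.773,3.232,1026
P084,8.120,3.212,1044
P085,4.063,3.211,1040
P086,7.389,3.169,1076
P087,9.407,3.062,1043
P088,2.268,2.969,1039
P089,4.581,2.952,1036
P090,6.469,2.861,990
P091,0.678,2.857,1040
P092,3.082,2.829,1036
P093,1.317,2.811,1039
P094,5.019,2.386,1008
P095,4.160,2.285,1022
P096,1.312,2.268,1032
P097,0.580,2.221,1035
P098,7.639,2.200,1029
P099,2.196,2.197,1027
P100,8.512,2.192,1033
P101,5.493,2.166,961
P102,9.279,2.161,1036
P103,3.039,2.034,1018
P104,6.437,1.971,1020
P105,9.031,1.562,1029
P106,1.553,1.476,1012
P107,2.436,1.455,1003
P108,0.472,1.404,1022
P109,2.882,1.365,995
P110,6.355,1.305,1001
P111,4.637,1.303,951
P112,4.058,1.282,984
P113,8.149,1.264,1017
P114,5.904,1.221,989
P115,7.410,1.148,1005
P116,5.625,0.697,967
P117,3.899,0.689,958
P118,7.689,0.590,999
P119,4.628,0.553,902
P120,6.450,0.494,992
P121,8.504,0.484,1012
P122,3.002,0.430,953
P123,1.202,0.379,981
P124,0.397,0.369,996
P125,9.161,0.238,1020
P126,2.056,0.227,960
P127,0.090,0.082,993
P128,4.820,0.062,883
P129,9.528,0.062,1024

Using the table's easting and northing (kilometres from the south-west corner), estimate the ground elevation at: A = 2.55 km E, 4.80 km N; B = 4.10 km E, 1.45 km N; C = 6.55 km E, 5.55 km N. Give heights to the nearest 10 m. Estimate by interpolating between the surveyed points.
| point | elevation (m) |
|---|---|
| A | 1050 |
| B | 990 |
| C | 1070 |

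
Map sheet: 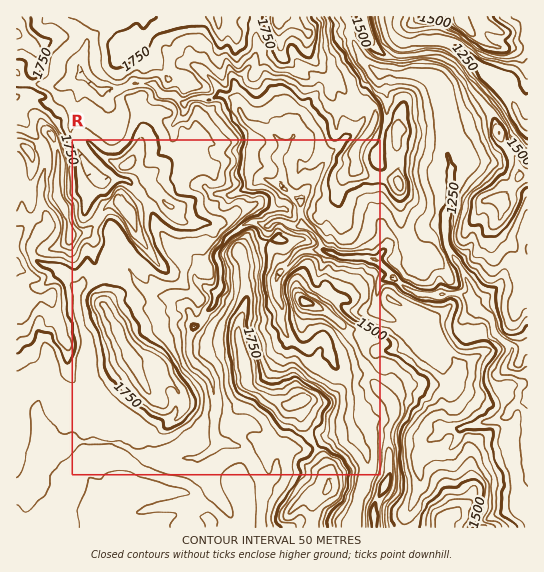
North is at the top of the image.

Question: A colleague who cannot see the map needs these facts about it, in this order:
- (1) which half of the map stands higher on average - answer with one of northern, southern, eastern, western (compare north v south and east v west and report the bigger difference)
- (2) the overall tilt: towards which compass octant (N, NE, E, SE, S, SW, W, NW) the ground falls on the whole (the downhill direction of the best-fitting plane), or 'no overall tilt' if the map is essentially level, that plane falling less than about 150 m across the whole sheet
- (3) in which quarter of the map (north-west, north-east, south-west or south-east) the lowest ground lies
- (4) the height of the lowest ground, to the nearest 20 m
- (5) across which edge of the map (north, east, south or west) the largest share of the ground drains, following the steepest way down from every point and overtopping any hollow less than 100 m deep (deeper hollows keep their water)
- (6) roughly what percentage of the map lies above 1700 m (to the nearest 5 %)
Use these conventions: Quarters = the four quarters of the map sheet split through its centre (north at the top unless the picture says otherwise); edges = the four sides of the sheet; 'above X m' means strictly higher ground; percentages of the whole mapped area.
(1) Taken as a whole, the western half is higher than the eastern.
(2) On the whole the ground falls towards the east.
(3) The lowest ground is in the south-east quarter.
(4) About 1080 m is the lowest elevation on the sheet.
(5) The largest share of the runoff leaves by the eastern edge.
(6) About 30 % of the map lies above 1700 m.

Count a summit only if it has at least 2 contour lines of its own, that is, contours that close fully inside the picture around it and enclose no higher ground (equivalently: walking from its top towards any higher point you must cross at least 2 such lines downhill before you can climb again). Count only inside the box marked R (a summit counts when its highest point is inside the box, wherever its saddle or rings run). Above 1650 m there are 5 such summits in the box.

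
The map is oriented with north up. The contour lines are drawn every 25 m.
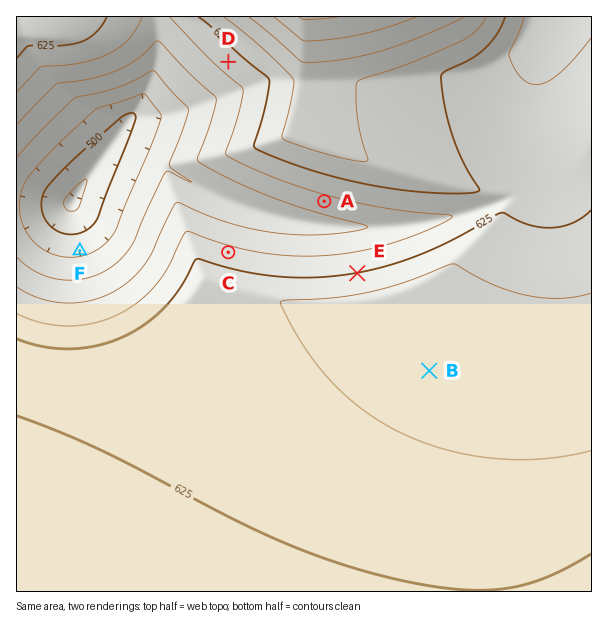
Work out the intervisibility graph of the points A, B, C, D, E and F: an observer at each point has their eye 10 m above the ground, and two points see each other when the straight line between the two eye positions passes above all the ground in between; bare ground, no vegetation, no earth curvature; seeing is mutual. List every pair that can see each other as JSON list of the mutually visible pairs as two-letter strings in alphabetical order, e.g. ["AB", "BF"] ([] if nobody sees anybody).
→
["AC", "AE", "CD", "CE", "DF"]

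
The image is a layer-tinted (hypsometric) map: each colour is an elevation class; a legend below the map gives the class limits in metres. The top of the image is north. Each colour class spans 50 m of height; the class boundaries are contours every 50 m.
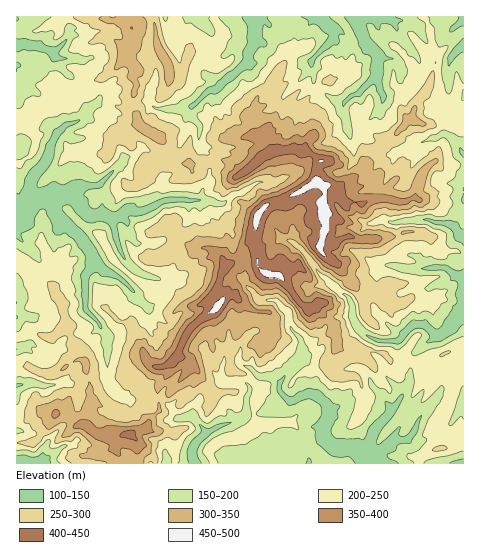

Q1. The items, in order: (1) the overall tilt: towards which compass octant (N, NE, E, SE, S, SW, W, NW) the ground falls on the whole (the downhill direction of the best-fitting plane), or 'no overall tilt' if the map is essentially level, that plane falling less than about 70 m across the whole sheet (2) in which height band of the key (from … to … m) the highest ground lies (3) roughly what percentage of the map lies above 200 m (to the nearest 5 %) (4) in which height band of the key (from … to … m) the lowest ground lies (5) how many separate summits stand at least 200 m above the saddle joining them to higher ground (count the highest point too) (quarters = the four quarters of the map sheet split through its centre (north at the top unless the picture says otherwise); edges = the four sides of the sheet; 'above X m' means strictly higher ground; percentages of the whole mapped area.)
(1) No overall tilt - high and low ground are spread across the sheet.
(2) The highest point is somewhere between 450 and 500 m.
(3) Ground above 200 m makes up about 70 % of the sheet.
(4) The lowest point is somewhere between 100 and 150 m.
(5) There is 1 summit with 200 m or more of prominence.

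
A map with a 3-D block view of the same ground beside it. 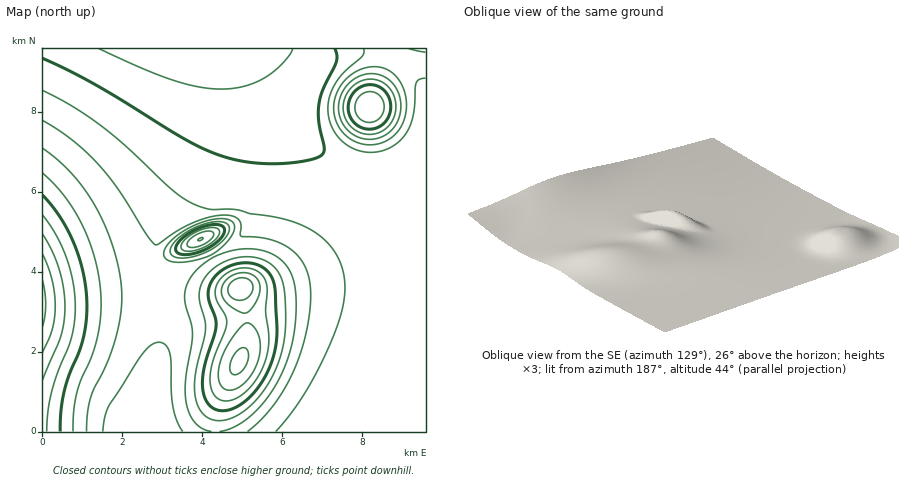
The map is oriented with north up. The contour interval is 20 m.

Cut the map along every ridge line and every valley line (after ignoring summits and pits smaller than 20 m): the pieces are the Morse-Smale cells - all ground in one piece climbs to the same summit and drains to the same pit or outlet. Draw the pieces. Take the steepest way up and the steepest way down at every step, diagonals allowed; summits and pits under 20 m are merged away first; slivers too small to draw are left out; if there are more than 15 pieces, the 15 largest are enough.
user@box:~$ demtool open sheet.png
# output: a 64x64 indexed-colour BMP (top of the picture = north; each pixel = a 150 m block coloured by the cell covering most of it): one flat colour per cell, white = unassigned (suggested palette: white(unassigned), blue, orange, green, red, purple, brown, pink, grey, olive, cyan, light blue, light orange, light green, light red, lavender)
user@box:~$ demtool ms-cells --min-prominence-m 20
<image width="64" height="64" href="data:image/bmp;base64,Qk12CAAAAAAAAHYAAAAoAAAAQAAAAEAAAAABAAQAAAAAAAAIAAATCwAAEwsAABAAAAAAAAAA////ALR3HwAOf/8ALKAsACgn1gC9Z5QAS1aMAMJ34wB/f38AIr28AM++FwDox64AeLv/AIrfmACWmP8A1bDFAFVVVVVVVVVVWIiIiIiIhERERERERERERHd3d3d3d3d3VVVVVVVVVVVYiIiIiIiERERERERERERER3d3d3d3d3dVVVVVVVVVVViIiIiIiIREREREREREREREd3d3d3d3d1VVVVVVVVVVWIiIiIiIhERERERERERERERHd3d3d3d3VVVVVVVVVVVViIiIiIiIRERERERERERERER3d3d3d3dVVVVVVVVVVVWIiIiIiIhERERERERERERERHd3d3d3d1VVVVVVVVVVVYiIiIiIiERERERERERERERER3d3d3d3VVVVVVVVVVVViIiIiIiIhEREREREREREREREd3d3d3dVVVVVVVVVVVWIiIiIiIiERERERERERERERERHd3d3d1VVVVVVVVVVVViIiIiIiIhERERERERERERERER3d3d3VVVVVVVVVVVVWIiIiIiIiERERERERERERERERHd3d3dVVVVVVVVVVVVYiIiIiIiIhERERERERERERERER3d3d1VVVVVVVVVVVViIiIiIiIiEREREREREREREREREd3d3VVVVVVVVVVVVVYiIiIiIiIhERERERERERERERER3d3dVVVVVVVVVVVVViIiIiIiIiEREREREREREREREREd3d1VVVVVVVVVVVVmYiIiIiIiIRERERERERERERERER3d3VVVVVVVVVVVVWZmIiIiIiIhEREREREREREREIiIkd3dVVVVVVVVVVVVZmZmIiIiIiERERERERERERCIiIiJ3d1VVVVVVVVVVVVmZmZmZmIiIREREREREREIiIiIiIid3VVVVVVVVVVVVWZmZmZmZmZkiIkRERCIiIiIiIiIiJ3dVVVVVVVVVVVVZmZmZmZmZmSIiIiIiIiIiIiIiIiInd1VVVVVVVVVVVVmZmZmZmZmZIiIiIiIiIiIiIiIiIiJ3ERERFVVVVVVVWZmZmZmZmZIiIiIiIiIiIiIiIiIiIncRERERERERERESIiIiIiIikiIiIiIiIiIiIiIiIiIidxERERERERERERIiIiIiIiIiIiIiIiIiIiIiIiIiIiJ3EREREREREREREiIiIiIiIiIiIiIiIiIiIiIiIiIiIncRERERERERERESIiIiIiIiIiIiIiIiIiIiIiIiIiIidxERERERERERERZmZiIiIiIiIiIiIiIiIiIiIiIiIiInERERERERERERZmZmZmIiIiIiIiIiIiIiIiIiIiIiIicRERERERERERFmZmZmZmIiIiIiIiIiIiIiIiIiIiIiJxEREREREREREWZmZmZmZiIiIiIiIiIiIiIiIiIiIiJ3ERERERERERERFmZmZmZmZiIiIiIiIiIiIiIiIiIiIncRERERERERERERZmZmZmZmYiIiIiIiIiIiIiIiIiIidxERERERERERERFmZmZmZmZmIiIiIiIiIiIiIiIiIiJ3ERERERERERERERZmZmZmZmYiIiIiIiIiIiIiIiIiIncREREREREREREREWZmZmZmZmIiIiIiIiIiIiIiIiIidxERERERERERERERZmZmZmZmYiIiIiIiIiIiIiIiIid3EREREREREREREREWZmZmZmZiIiIiIiIiIiIiIiIiJ3cRERERERERERERERFmZmZmZmIiIiIiIiIiIiIiIiIndxEREREREREREREREWZmZmZmYiIiIiIiIiIiIiIiInd3ERERERERERERERERFmZmZmZmIiIiIiIiIiIiIiIid3cREREREREREREREREWZmZmZmYiIiIiIiIiIiIiIid3dxERERERERERERERERFmZmZmZiIiIiIiIiIiIiIiJ3d3ERERERERERERERERERZmZmZmIiIiIiIiIiIzMzJ3d3cRERERERERERERERERFmZmZmYiIiIiIiIiMzMzMzN3dxERERERERERERERERERZmZmZiIiIiIiIjMzMzMzMzd3ERERERERERERERERERFmZmZmIiIiIiIjMzMzMzMzM3cREREREREREREREREREWZmZmYiIiIiIzMzMzMzMzMzNxERERERERERERERERERFmZmZiIiIiIjMzMzMzMzMzMzEREREREREREREREREREWZmZmIiIiIjMzMzMzMzMzMzMRERERERERERERERERERZmZmYiIiIjMzMzMzMzMzMzMxEREREREREREREREREREWZmZiIiIiMzMzMzMzMzMzMzERERERERERERERERERERZmZmIiIiMzMzMzMzMzMzMzMRERERERERERERERERERFmZmYiIiMzMzMzMzMzMzMzMxEREREREREREREREREREWZmYiIiIzMzMzMzMzMzMzMzERERERERERERERERERERZmZiIiIzMzMzMzMzMzMzMzMRERERERERERERERERERFmZmIiIjMzMzMzMzMzMzMzMxEREREREREREREREREREWZmYiIjMzMzMzMzMzMzMzMzERERERERERERERERERERZmYiIjMzMzMzMzMzMzMzMzMRERERERERERERERERERFmZiIiMzMzMzMzMzMzMzMzMxEREREREREREREREREREWZmIiMzMzMzMzMzMzMzMzMzERERERERERERERERERERZmIiMzMzMzMzMzMzMzMzMzMRERERERERERERERERERZmYiIzMzMzMzMzMzMzMzMzMxERERERERERERERERERFmYiIzMzMzMzMzMzMzMzMzMz"/>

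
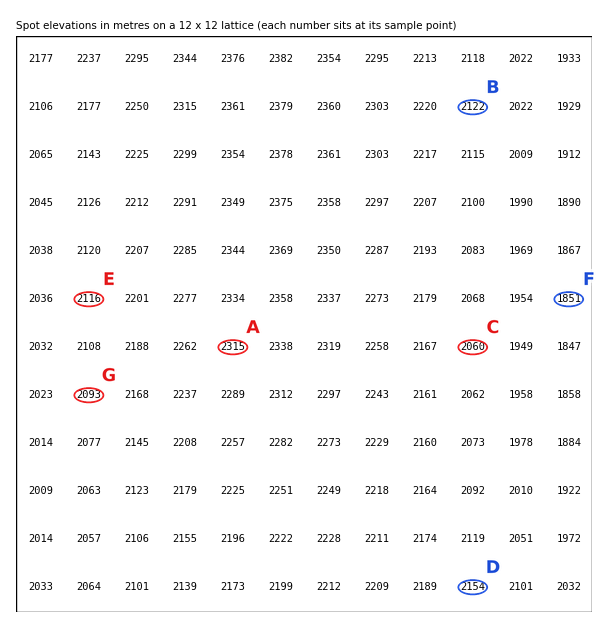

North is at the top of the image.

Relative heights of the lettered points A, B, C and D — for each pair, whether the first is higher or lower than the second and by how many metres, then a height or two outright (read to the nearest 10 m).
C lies lower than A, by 260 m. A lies higher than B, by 200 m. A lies higher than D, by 170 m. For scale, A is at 2320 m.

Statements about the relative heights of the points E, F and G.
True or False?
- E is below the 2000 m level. False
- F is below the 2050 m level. True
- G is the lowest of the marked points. False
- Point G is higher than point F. True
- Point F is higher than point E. False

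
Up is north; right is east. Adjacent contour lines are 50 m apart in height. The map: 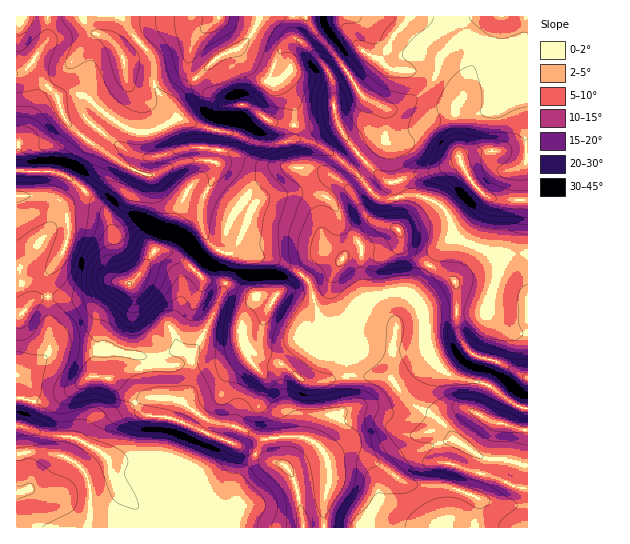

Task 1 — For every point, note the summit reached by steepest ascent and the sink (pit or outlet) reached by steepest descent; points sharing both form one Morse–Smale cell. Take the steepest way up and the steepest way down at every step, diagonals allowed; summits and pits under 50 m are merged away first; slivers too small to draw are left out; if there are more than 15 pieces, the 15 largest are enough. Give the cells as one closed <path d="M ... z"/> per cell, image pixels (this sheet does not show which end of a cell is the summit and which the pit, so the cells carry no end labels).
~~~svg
<path d="M527 16l-268 0-7 18-15 16 10 13 15 16 7 4 6 0 6-4-1 2 8 12 7 16 0 17-4 14 19 1 16 8 29 23 14 18 12 9 14 0 19-4 20 6 13 12 4 8 2 14 4 4 28 10 14 10 8-4 21-2z"/><path d="M47 297l-13 3-12 13-6 2 0 138 26-1 21 4 12 7 9 8 7 20-2 37 125-1 22-20 3-28 25-40-31-14-23-4-27-19 8-17 0-24-14 4-24 0-23 4-23 10-10-4 1-26-39-2-12 8 2-5z"/><path d="M222 131l-2 0-4 26 0 22 18 18 17 13-10 27-10 16 16 4 24 2 19 8 12 8 9 11 9 32 10 7 8 2 12-4 10-16 14-11 15-4 17 0 5 3 26-44 16-14-2-16-4-8-9-9-24-9-19 4-14 0-12-9-14-18-21-17-17-11-12-4-44 4z"/><path d="M107 153l-10 24-12 14 23 24 11 50 5 13 5 5-11 2-7 8-11 18-3 14 2 24 46 8 12 0 17-6 17 2 9-11 13-27 19-53-2-9-8-1-11-7-7-11-4-13 1-19 14-25 2-14-11-3-13 0-18 4-21 11-8 0-21-10z"/><path d="M454 236l-17 15-25 42 12 22 4 32 9 18 9 8 13 6 27 5 25 19 11 5 5 0 1-154-21 1-8 4-6-6-31-12z"/><path d="M47 16l-31 1 1 154 38 1 14 5 16 14 12-14 10-20-1-5 19 13 21 10 12-2 27-12 21-1 10 2 4-23-1-8-42-12-27 13-15 0-18-9-35-28-11-2-13 4-21-22-6-4-5 0 21-32z"/><path d="M431 353l-16 18-19 15 18 19 15 7 25-5 11 2-14 3-20 19 6 8 4 19 4 5 20 5 8 5 0 6-5 15 9 3 2 4-4 26 52 1 1-119-17-6-25-19-27-5-13-6-9-8z"/><path d="M235 253l-4 1 1 8-9 31-23 49-9 12 1 7 26 2 27-11-4-13 0-14 13-18 11-2 4 2-8 22 0 21 6 7 18 8 20 16 21 0 21-5 1-9-4-24 3-18-13 2-9-4-5-5-12-37-6-6-23-14-13-4-19 0z"/><path d="M265 305l-11 2-13 18 0 14 4 13-27 11-26-1-1 23-8 17 27 19 27 6 24 12 36-3 18 7 10-22 6-6 11-3 6-6 0-29-11 0-11 4-21 0-20-16-18-8-6-7 0-21 8-22z"/><path d="M122 16l-73 0-2 23-20 30 10 6 21 22 13-4 11 2 39 30 14 7 15 0 21-9 5-4 0-2-5-11-16-20 0-19-6-14-17-19z"/><path d="M395 385l-24 18-40 12-6 6-9 22 11 14 26-5 21 9 35 23 32 1 26 8 6-14 0-6-8-5-20-5-4-5-4-19-6-8 20-19 14-3-11-2-20 5-9-1-11-6z"/><path d="M297 436l-32 3-4 3-6 15-16 22-3 28-23 21 111-1 0-26 5-19-1-20-4-9-9-10z"/><path d="M353 452l-26 6 2 24-5 19 1 27 118 0 2-5 12-10 11-18-3-3-16-5-40-3-35-23z"/><path d="M237 49l-12 4-12 8-36 33-5 9 4 15 34 11 24 4 27 11 16 0 12-3 4-6 2-26-7-16-9-13-4 3-6 0-7-4-15-16z"/><path d="M258 16l-135 0 0 2 9 16 17 19 6 14 0 19 18 23-1-6 3-5 11-13 32-28 21-9 10-10 10-17z"/>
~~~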